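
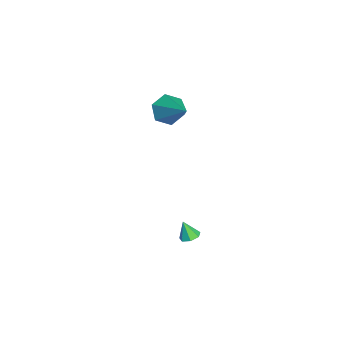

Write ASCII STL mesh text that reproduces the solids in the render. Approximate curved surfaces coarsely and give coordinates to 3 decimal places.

solid 
facet normal -0.746 -0.417 -0.519
outer loop
vertex -1.258 -0.08 2.34
vertex -1.845 0.563 2.668
vertex -1.381 0.717 1.877
endloop
endfacet
facet normal 0.880 -0.130 -0.457
outer loop
vertex -1.258 -0.08 2.34
vertex -1.381 0.717 1.877
vertex -0.315 1.417 3.732
endloop
endfacet
facet normal -0.746 -0.417 -0.519
outer loop
vertex -1.381 0.717 1.877
vertex -1.845 0.563 2.668
vertex -1.968 1.36 2.205
endloop
endfacet
facet normal 0.470 0.702 -0.535
outer loop
vertex -1.381 0.717 1.877
vertex -1.968 1.36 2.205
vertex -0.315 1.417 3.732
endloop
endfacet
facet normal -0.746 -0.417 -0.519
outer loop
vertex -1.968 1.36 2.205
vertex -1.845 0.563 2.668
vertex -2.432 1.206 2.996
endloop
endfacet
facet normal -0.137 0.984 0.111
outer loop
vertex -1.968 1.36 2.205
vertex -2.432 1.206 2.996
vertex -0.315 1.417 3.732
endloop
endfacet
facet normal -0.746 -0.417 -0.519
outer loop
vertex -2.432 1.206 2.996
vertex -1.845 0.563 2.668
vertex -2.309 0.409 3.459
endloop
endfacet
facet normal -0.334 0.434 0.836
outer loop
vertex -2.432 1.206 2.996
vertex -2.309 0.409 3.459
vertex -0.315 1.417 3.732
endloop
endfacet
facet normal -0.746 -0.417 -0.519
outer loop
vertex -2.309 0.409 3.459
vertex -1.845 0.563 2.668
vertex -1.722 -0.234 3.132
endloop
endfacet
facet normal 0.075 -0.397 0.915
outer loop
vertex -2.309 0.409 3.459
vertex -1.722 -0.234 3.132
vertex -0.315 1.417 3.732
endloop
endfacet
facet normal -0.747 -0.417 -0.518
outer loop
vertex -1.722 -0.234 3.132
vertex -1.845 0.563 2.668
vertex -1.258 -0.08 2.34
endloop
endfacet
facet normal 0.683 -0.679 0.268
outer loop
vertex -1.722 -0.234 3.132
vertex -1.258 -0.08 2.34
vertex -0.315 1.417 3.732
endloop
endfacet
facet normal 0.191 0.330 -0.924
outer loop
vertex 2.056 1.579 -4.078
vertex 1.519 1.56 -4.196
vertex 1.809 1.977 -3.987
endloop
endfacet
facet normal 0.668 0.255 0.699
outer loop
vertex 2.056 1.579 -4.078
vertex 1.809 1.977 -3.987
vertex 1.321 1.22 -3.244
endloop
endfacet
facet normal 0.193 0.329 -0.924
outer loop
vertex 1.809 1.977 -3.987
vertex 1.519 1.56 -4.196
vertex 1.344 2.061 -4.054
endloop
endfacet
facet normal 0.021 0.693 0.720
outer loop
vertex 1.809 1.977 -3.987
vertex 1.344 2.061 -4.054
vertex 1.321 1.22 -3.244
endloop
endfacet
facet normal 0.192 0.329 -0.924
outer loop
vertex 1.344 2.061 -4.054
vertex 1.519 1.56 -4.196
vertex 1.011 1.767 -4.228
endloop
endfacet
facet normal -0.705 0.502 0.501
outer loop
vertex 1.344 2.061 -4.054
vertex 1.011 1.767 -4.228
vertex 1.321 1.22 -3.244
endloop
endfacet
facet normal 0.192 0.329 -0.924
outer loop
vertex 1.011 1.767 -4.228
vertex 1.519 1.56 -4.196
vertex 1.06 1.317 -4.378
endloop
endfacet
facet normal -0.963 -0.174 0.207
outer loop
vertex 1.011 1.767 -4.228
vertex 1.06 1.317 -4.378
vertex 1.321 1.22 -3.244
endloop
endfacet
facet normal 0.193 0.329 -0.925
outer loop
vertex 1.06 1.317 -4.378
vertex 1.519 1.56 -4.196
vertex 1.455 1.049 -4.391
endloop
endfacet
facet normal -0.559 -0.827 0.058
outer loop
vertex 1.06 1.317 -4.378
vertex 1.455 1.049 -4.391
vertex 1.321 1.22 -3.244
endloop
endfacet
facet normal 0.191 0.329 -0.925
outer loop
vertex 1.455 1.049 -4.391
vertex 1.519 1.56 -4.196
vertex 1.898 1.166 -4.258
endloop
endfacet
facet normal 0.204 -0.964 0.168
outer loop
vertex 1.455 1.049 -4.391
vertex 1.898 1.166 -4.258
vertex 1.321 1.22 -3.244
endloop
endfacet
facet normal 0.191 0.330 -0.924
outer loop
vertex 1.898 1.166 -4.258
vertex 1.519 1.56 -4.196
vertex 2.056 1.579 -4.078
endloop
endfacet
facet normal 0.749 -0.484 0.452
outer loop
vertex 1.898 1.166 -4.258
vertex 2.056 1.579 -4.078
vertex 1.321 1.22 -3.244
endloop
endfacet

endsolid


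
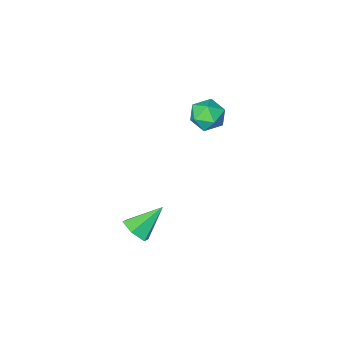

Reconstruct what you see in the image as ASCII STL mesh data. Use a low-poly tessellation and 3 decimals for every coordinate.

solid 
facet normal -0.472 0.064 0.879
outer loop
vertex -3.244 -3.09 3.371
vertex -3.033 -4.124 3.56
vertex -2.34 -3.369 3.877
endloop
endfacet
facet normal -0.179 0.690 0.701
outer loop
vertex -3.244 -3.09 3.371
vertex -2.34 -3.369 3.877
vertex -2.321 -2.602 3.127
endloop
endfacet
facet normal -0.451 0.889 0.072
outer loop
vertex -3.244 -3.09 3.371
vertex -2.321 -2.602 3.127
vertex -3.001 -2.884 2.347
endloop
endfacet
facet normal -0.912 0.387 -0.139
outer loop
vertex -3.244 -3.09 3.371
vertex -3.001 -2.884 2.347
vertex -3.441 -3.825 2.615
endloop
endfacet
facet normal -0.925 -0.123 0.360
outer loop
vertex -3.244 -3.09 3.371
vertex -3.441 -3.825 2.615
vertex -3.033 -4.124 3.56
endloop
endfacet
facet normal 0.523 0.589 0.616
outer loop
vertex -2.321 -2.602 3.127
vertex -2.34 -3.369 3.877
vertex -1.539 -3.335 3.165
endloop
endfacet
facet normal 0.048 -0.424 0.905
outer loop
vertex -2.34 -3.369 3.877
vertex -3.033 -4.124 3.56
vertex -1.979 -4.276 3.433
endloop
endfacet
facet normal -0.684 -0.726 0.066
outer loop
vertex -3.033 -4.124 3.56
vertex -3.441 -3.825 2.615
vertex -2.659 -4.558 2.653
endloop
endfacet
facet normal -0.663 0.099 -0.742
outer loop
vertex -3.441 -3.825 2.615
vertex -3.001 -2.884 2.347
vertex -2.64 -3.791 1.903
endloop
endfacet
facet normal 0.083 0.912 -0.402
outer loop
vertex -3.001 -2.884 2.347
vertex -2.321 -2.602 3.127
vertex -1.947 -3.036 2.22
endloop
endfacet
facet normal 0.912 -0.387 0.139
outer loop
vertex -1.736 -4.07 2.409
vertex -1.539 -3.335 3.165
vertex -1.979 -4.276 3.433
endloop
endfacet
facet normal 0.451 -0.889 -0.072
outer loop
vertex -1.736 -4.07 2.409
vertex -1.979 -4.276 3.433
vertex -2.659 -4.558 2.653
endloop
endfacet
facet normal 0.179 -0.690 -0.701
outer loop
vertex -1.736 -4.07 2.409
vertex -2.659 -4.558 2.653
vertex -2.64 -3.791 1.903
endloop
endfacet
facet normal 0.472 -0.064 -0.879
outer loop
vertex -1.736 -4.07 2.409
vertex -2.64 -3.791 1.903
vertex -1.947 -3.036 2.22
endloop
endfacet
facet normal 0.925 0.123 -0.360
outer loop
vertex -1.736 -4.07 2.409
vertex -1.947 -3.036 2.22
vertex -1.539 -3.335 3.165
endloop
endfacet
facet normal 0.663 -0.099 0.742
outer loop
vertex -1.979 -4.276 3.433
vertex -1.539 -3.335 3.165
vertex -2.34 -3.369 3.877
endloop
endfacet
facet normal -0.083 -0.912 0.402
outer loop
vertex -2.659 -4.558 2.653
vertex -1.979 -4.276 3.433
vertex -3.033 -4.124 3.56
endloop
endfacet
facet normal -0.523 -0.589 -0.616
outer loop
vertex -2.64 -3.791 1.903
vertex -2.659 -4.558 2.653
vertex -3.441 -3.825 2.615
endloop
endfacet
facet normal -0.048 0.424 -0.905
outer loop
vertex -1.947 -3.036 2.22
vertex -2.64 -3.791 1.903
vertex -3.001 -2.884 2.347
endloop
endfacet
facet normal 0.684 0.726 -0.066
outer loop
vertex -1.539 -3.335 3.165
vertex -1.947 -3.036 2.22
vertex -2.321 -2.602 3.127
endloop
endfacet
facet normal 0.770 -0.048 -0.636
outer loop
vertex 5.04 0.948 1.63
vertex 4.547 1.344 1.003
vertex 5.037 1.836 1.56
endloop
endfacet
facet normal 0.308 0.076 0.948
outer loop
vertex 5.04 0.948 1.63
vertex 5.037 1.836 1.56
vertex 3.053 1.436 2.237
endloop
endfacet
facet normal 0.770 -0.048 -0.636
outer loop
vertex 5.037 1.836 1.56
vertex 4.547 1.344 1.003
vertex 4.544 2.231 0.933
endloop
endfacet
facet normal 0.009 0.849 0.528
outer loop
vertex 5.037 1.836 1.56
vertex 4.544 2.231 0.933
vertex 3.053 1.436 2.237
endloop
endfacet
facet normal 0.770 -0.048 -0.636
outer loop
vertex 4.544 2.231 0.933
vertex 4.547 1.344 1.003
vertex 4.054 1.739 0.376
endloop
endfacet
facet normal -0.584 0.791 -0.185
outer loop
vertex 4.544 2.231 0.933
vertex 4.054 1.739 0.376
vertex 3.053 1.436 2.237
endloop
endfacet
facet normal 0.770 -0.048 -0.636
outer loop
vertex 4.054 1.739 0.376
vertex 4.547 1.344 1.003
vertex 4.057 0.852 0.446
endloop
endfacet
facet normal -0.877 -0.041 -0.478
outer loop
vertex 4.054 1.739 0.376
vertex 4.057 0.852 0.446
vertex 3.053 1.436 2.237
endloop
endfacet
facet normal 0.770 -0.048 -0.636
outer loop
vertex 4.057 0.852 0.446
vertex 4.547 1.344 1.003
vertex 4.55 0.457 1.073
endloop
endfacet
facet normal -0.578 -0.814 -0.058
outer loop
vertex 4.057 0.852 0.446
vertex 4.55 0.457 1.073
vertex 3.053 1.436 2.237
endloop
endfacet
facet normal 0.770 -0.048 -0.636
outer loop
vertex 4.55 0.457 1.073
vertex 4.547 1.344 1.003
vertex 5.04 0.948 1.63
endloop
endfacet
facet normal 0.014 -0.756 0.654
outer loop
vertex 4.55 0.457 1.073
vertex 5.04 0.948 1.63
vertex 3.053 1.436 2.237
endloop
endfacet

endsolid


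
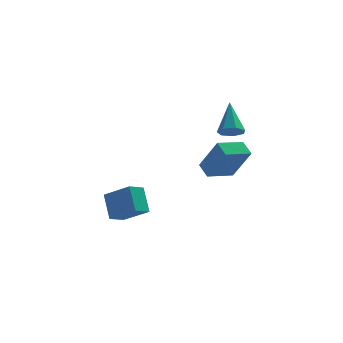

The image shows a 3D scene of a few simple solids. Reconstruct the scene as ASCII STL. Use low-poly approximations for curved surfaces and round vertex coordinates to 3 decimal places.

solid 
facet normal -0.600 -0.726 0.335
outer loop
vertex -2.473 -3.155 -3.086
vertex -2.857 -2.215 -1.736
vertex -3.877 -2.417 -3.999
endloop
endfacet
facet normal 0.227 -0.556 -0.799
outer loop
vertex -3.223 -1.625 -4.364
vertex -2.473 -3.155 -3.086
vertex -3.877 -2.417 -3.999
endloop
endfacet
facet normal -0.600 -0.727 0.335
outer loop
vertex -3.877 -2.417 -3.999
vertex -2.857 -2.215 -1.736
vertex -4.261 -1.477 -2.648
endloop
endfacet
facet normal -0.767 0.404 -0.499
outer loop
vertex -4.261 -1.477 -2.648
vertex -3.223 -1.625 -4.364
vertex -3.877 -2.417 -3.999
endloop
endfacet
facet normal 0.767 -0.403 0.499
outer loop
vertex -2.473 -3.155 -3.086
vertex -2.203 -1.423 -2.101
vertex -2.857 -2.215 -1.736
endloop
endfacet
facet normal 0.227 -0.557 -0.799
outer loop
vertex -1.819 -2.363 -3.452
vertex -2.473 -3.155 -3.086
vertex -3.223 -1.625 -4.364
endloop
endfacet
facet normal 0.767 -0.403 0.499
outer loop
vertex -1.819 -2.363 -3.452
vertex -2.203 -1.423 -2.101
vertex -2.473 -3.155 -3.086
endloop
endfacet
facet normal -0.227 0.556 0.800
outer loop
vertex -2.857 -2.215 -1.736
vertex -2.203 -1.423 -2.101
vertex -4.261 -1.477 -2.648
endloop
endfacet
facet normal -0.767 0.403 -0.499
outer loop
vertex -3.607 -0.685 -3.014
vertex -3.223 -1.625 -4.364
vertex -4.261 -1.477 -2.648
endloop
endfacet
facet normal -0.227 0.557 0.799
outer loop
vertex -4.261 -1.477 -2.648
vertex -2.203 -1.423 -2.101
vertex -3.607 -0.685 -3.014
endloop
endfacet
facet normal 0.600 0.727 -0.335
outer loop
vertex -3.607 -0.685 -3.014
vertex -1.819 -2.363 -3.452
vertex -3.223 -1.625 -4.364
endloop
endfacet
facet normal 0.600 0.727 -0.335
outer loop
vertex -2.203 -1.423 -2.101
vertex -1.819 -2.363 -3.452
vertex -3.607 -0.685 -3.014
endloop
endfacet
facet normal 0.073 -0.638 -0.767
outer loop
vertex 3.012 -2.864 2.326
vertex 2.396 -3.193 2.541
vertex 2.476 -2.631 2.081
endloop
endfacet
facet normal 0.483 0.836 -0.261
outer loop
vertex 3.012 -2.864 2.326
vertex 2.476 -2.631 2.081
vertex 2.244 -1.847 4.159
endloop
endfacet
facet normal 0.071 -0.638 -0.767
outer loop
vertex 2.476 -2.631 2.081
vertex 2.396 -3.193 2.541
vertex 1.88 -2.82 2.183
endloop
endfacet
facet normal -0.338 0.868 -0.365
outer loop
vertex 2.476 -2.631 2.081
vertex 1.88 -2.82 2.183
vertex 2.244 -1.847 4.159
endloop
endfacet
facet normal 0.072 -0.637 -0.767
outer loop
vertex 1.88 -2.82 2.183
vertex 2.396 -3.193 2.541
vertex 1.673 -3.29 2.554
endloop
endfacet
facet normal -0.921 0.389 -0.022
outer loop
vertex 1.88 -2.82 2.183
vertex 1.673 -3.29 2.554
vertex 2.244 -1.847 4.159
endloop
endfacet
facet normal 0.072 -0.638 -0.767
outer loop
vertex 1.673 -3.29 2.554
vertex 2.396 -3.193 2.541
vertex 2.01 -3.686 2.915
endloop
endfacet
facet normal -0.827 -0.239 0.509
outer loop
vertex 1.673 -3.29 2.554
vertex 2.01 -3.686 2.915
vertex 2.244 -1.847 4.159
endloop
endfacet
facet normal 0.071 -0.638 -0.767
outer loop
vertex 2.01 -3.686 2.915
vertex 2.396 -3.193 2.541
vertex 2.638 -3.711 2.994
endloop
endfacet
facet normal -0.126 -0.545 0.829
outer loop
vertex 2.01 -3.686 2.915
vertex 2.638 -3.711 2.994
vertex 2.244 -1.847 4.159
endloop
endfacet
facet normal 0.072 -0.637 -0.767
outer loop
vertex 2.638 -3.711 2.994
vertex 2.396 -3.193 2.541
vertex 3.084 -3.345 2.732
endloop
endfacet
facet normal 0.653 -0.297 0.696
outer loop
vertex 2.638 -3.711 2.994
vertex 3.084 -3.345 2.732
vertex 2.244 -1.847 4.159
endloop
endfacet
facet normal 0.072 -0.637 -0.767
outer loop
vertex 3.084 -3.345 2.732
vertex 2.396 -3.193 2.541
vertex 3.012 -2.864 2.326
endloop
endfacet
facet normal 0.925 0.317 0.212
outer loop
vertex 3.084 -3.345 2.732
vertex 3.012 -2.864 2.326
vertex 2.244 -1.847 4.159
endloop
endfacet
facet normal -0.434 0.350 -0.830
outer loop
vertex 0.792 -3.343 0.276
vertex 2.04 -2.371 0.034
vertex 1.238 -4.049 -0.255
endloop
endfacet
facet normal -0.780 -0.607 0.152
outer loop
vertex 2.18 -4.809 1.546
vertex 0.792 -3.343 0.276
vertex 1.238 -4.049 -0.255
endloop
endfacet
facet normal -0.434 0.350 -0.830
outer loop
vertex 1.238 -4.049 -0.255
vertex 2.04 -2.371 0.034
vertex 2.486 -3.077 -0.497
endloop
endfacet
facet normal 0.451 -0.713 -0.537
outer loop
vertex 2.486 -3.077 -0.497
vertex 2.18 -4.809 1.546
vertex 1.238 -4.049 -0.255
endloop
endfacet
facet normal -0.451 0.713 0.537
outer loop
vertex 0.792 -3.343 0.276
vertex 2.982 -3.131 1.835
vertex 2.04 -2.371 0.034
endloop
endfacet
facet normal -0.780 -0.607 0.152
outer loop
vertex 1.734 -4.103 2.077
vertex 0.792 -3.343 0.276
vertex 2.18 -4.809 1.546
endloop
endfacet
facet normal -0.451 0.713 0.537
outer loop
vertex 1.734 -4.103 2.077
vertex 2.982 -3.131 1.835
vertex 0.792 -3.343 0.276
endloop
endfacet
facet normal 0.780 0.607 -0.152
outer loop
vertex 2.04 -2.371 0.034
vertex 2.982 -3.131 1.835
vertex 2.486 -3.077 -0.497
endloop
endfacet
facet normal 0.451 -0.713 -0.537
outer loop
vertex 3.428 -3.837 1.304
vertex 2.18 -4.809 1.546
vertex 2.486 -3.077 -0.497
endloop
endfacet
facet normal 0.780 0.607 -0.152
outer loop
vertex 2.486 -3.077 -0.497
vertex 2.982 -3.131 1.835
vertex 3.428 -3.837 1.304
endloop
endfacet
facet normal 0.434 -0.350 0.830
outer loop
vertex 3.428 -3.837 1.304
vertex 1.734 -4.103 2.077
vertex 2.18 -4.809 1.546
endloop
endfacet
facet normal 0.434 -0.350 0.830
outer loop
vertex 2.982 -3.131 1.835
vertex 1.734 -4.103 2.077
vertex 3.428 -3.837 1.304
endloop
endfacet

endsolid


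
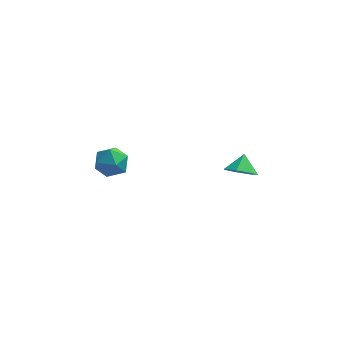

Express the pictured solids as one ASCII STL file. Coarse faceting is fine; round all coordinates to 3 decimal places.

solid 
facet normal -0.331 0.561 0.759
outer loop
vertex -3.789 2.318 0.998
vertex -4.634 1.87 0.961
vertex -3.935 1.528 1.518
endloop
endfacet
facet normal 0.373 0.461 0.805
outer loop
vertex -3.789 2.318 0.998
vertex -3.935 1.528 1.518
vertex -3.104 1.653 1.061
endloop
endfacet
facet normal 0.672 0.711 0.207
outer loop
vertex -3.789 2.318 0.998
vertex -3.104 1.653 1.061
vertex -3.289 2.072 0.221
endloop
endfacet
facet normal 0.151 0.966 -0.209
outer loop
vertex -3.789 2.318 0.998
vertex -3.289 2.072 0.221
vertex -4.234 2.206 0.159
endloop
endfacet
facet normal -0.469 0.873 0.132
outer loop
vertex -3.789 2.318 0.998
vertex -4.234 2.206 0.159
vertex -4.634 1.87 0.961
endloop
endfacet
facet normal 0.495 -0.243 0.834
outer loop
vertex -3.104 1.653 1.061
vertex -3.935 1.528 1.518
vertex -3.526 0.794 1.061
endloop
endfacet
facet normal -0.645 -0.081 0.760
outer loop
vertex -3.935 1.528 1.518
vertex -4.634 1.87 0.961
vertex -4.471 0.928 0.999
endloop
endfacet
facet normal -0.868 0.426 -0.254
outer loop
vertex -4.634 1.87 0.961
vertex -4.234 2.206 0.159
vertex -4.656 1.347 0.159
endloop
endfacet
facet normal 0.135 0.577 -0.806
outer loop
vertex -4.234 2.206 0.159
vertex -3.289 2.072 0.221
vertex -3.825 1.472 -0.298
endloop
endfacet
facet normal 0.977 0.164 -0.134
outer loop
vertex -3.289 2.072 0.221
vertex -3.104 1.653 1.061
vertex -3.126 1.13 0.259
endloop
endfacet
facet normal -0.151 -0.966 0.209
outer loop
vertex -3.971 0.682 0.222
vertex -3.526 0.794 1.061
vertex -4.471 0.928 0.999
endloop
endfacet
facet normal -0.672 -0.711 -0.207
outer loop
vertex -3.971 0.682 0.222
vertex -4.471 0.928 0.999
vertex -4.656 1.347 0.159
endloop
endfacet
facet normal -0.373 -0.461 -0.805
outer loop
vertex -3.971 0.682 0.222
vertex -4.656 1.347 0.159
vertex -3.825 1.472 -0.298
endloop
endfacet
facet normal 0.331 -0.561 -0.759
outer loop
vertex -3.971 0.682 0.222
vertex -3.825 1.472 -0.298
vertex -3.126 1.13 0.259
endloop
endfacet
facet normal 0.469 -0.873 -0.132
outer loop
vertex -3.971 0.682 0.222
vertex -3.126 1.13 0.259
vertex -3.526 0.794 1.061
endloop
endfacet
facet normal -0.135 -0.577 0.806
outer loop
vertex -4.471 0.928 0.999
vertex -3.526 0.794 1.061
vertex -3.935 1.528 1.518
endloop
endfacet
facet normal -0.977 -0.164 0.134
outer loop
vertex -4.656 1.347 0.159
vertex -4.471 0.928 0.999
vertex -4.634 1.87 0.961
endloop
endfacet
facet normal -0.495 0.243 -0.834
outer loop
vertex -3.825 1.472 -0.298
vertex -4.656 1.347 0.159
vertex -4.234 2.206 0.159
endloop
endfacet
facet normal 0.645 0.081 -0.760
outer loop
vertex -3.126 1.13 0.259
vertex -3.825 1.472 -0.298
vertex -3.289 2.072 0.221
endloop
endfacet
facet normal 0.868 -0.426 0.254
outer loop
vertex -3.526 0.794 1.061
vertex -3.126 1.13 0.259
vertex -3.104 1.653 1.061
endloop
endfacet
facet normal -0.097 -0.726 -0.681
outer loop
vertex 3.019 -0.201 2.234
vertex 2.45 0.27 1.813
vertex 3.295 0.247 1.717
endloop
endfacet
facet normal 0.796 0.178 0.579
outer loop
vertex 3.019 -0.201 2.234
vertex 3.295 0.247 1.717
vertex 2.55 1.01 2.507
endloop
endfacet
facet normal -0.097 -0.726 -0.680
outer loop
vertex 3.295 0.247 1.717
vertex 2.45 0.27 1.813
vertex 2.934 0.712 1.272
endloop
endfacet
facet normal 0.751 0.656 0.075
outer loop
vertex 3.295 0.247 1.717
vertex 2.934 0.712 1.272
vertex 2.55 1.01 2.507
endloop
endfacet
facet normal -0.099 -0.726 -0.681
outer loop
vertex 2.934 0.712 1.272
vertex 2.45 0.27 1.813
vertex 2.21 0.845 1.235
endloop
endfacet
facet normal 0.187 0.967 -0.175
outer loop
vertex 2.934 0.712 1.272
vertex 2.21 0.845 1.235
vertex 2.55 1.01 2.507
endloop
endfacet
facet normal -0.096 -0.725 -0.682
outer loop
vertex 2.21 0.845 1.235
vertex 2.45 0.27 1.813
vertex 1.666 0.544 1.632
endloop
endfacet
facet normal -0.477 0.879 0.013
outer loop
vertex 2.21 0.845 1.235
vertex 1.666 0.544 1.632
vertex 2.55 1.01 2.507
endloop
endfacet
facet normal -0.097 -0.726 -0.681
outer loop
vertex 1.666 0.544 1.632
vertex 2.45 0.27 1.813
vertex 1.713 0.037 2.166
endloop
endfacet
facet normal -0.736 0.458 0.499
outer loop
vertex 1.666 0.544 1.632
vertex 1.713 0.037 2.166
vertex 2.55 1.01 2.507
endloop
endfacet
facet normal -0.097 -0.726 -0.681
outer loop
vertex 1.713 0.037 2.166
vertex 2.45 0.27 1.813
vertex 2.315 -0.295 2.434
endloop
endfacet
facet normal -0.397 0.020 0.917
outer loop
vertex 1.713 0.037 2.166
vertex 2.315 -0.295 2.434
vertex 2.55 1.01 2.507
endloop
endfacet
facet normal -0.097 -0.726 -0.681
outer loop
vertex 2.315 -0.295 2.434
vertex 2.45 0.27 1.813
vertex 3.019 -0.201 2.234
endloop
endfacet
facet normal 0.285 -0.105 0.953
outer loop
vertex 2.315 -0.295 2.434
vertex 3.019 -0.201 2.234
vertex 2.55 1.01 2.507
endloop
endfacet

endsolid


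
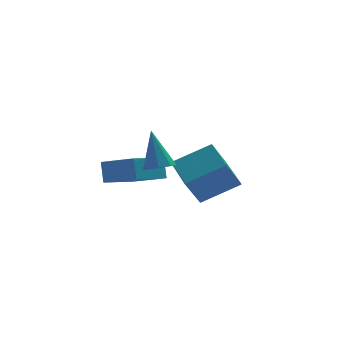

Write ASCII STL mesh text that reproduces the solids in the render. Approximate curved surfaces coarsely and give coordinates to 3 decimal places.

solid 
facet normal 0.078 -0.445 -0.892
outer loop
vertex -2.017 -4.496 2.725
vertex -2.656 -4.343 2.593
vertex -2.066 -4.041 2.494
endloop
endfacet
facet normal 0.919 0.252 0.302
outer loop
vertex -2.017 -4.496 2.725
vertex -2.066 -4.041 2.494
vertex -2.804 -3.497 4.287
endloop
endfacet
facet normal 0.079 -0.446 -0.891
outer loop
vertex -2.066 -4.041 2.494
vertex -2.656 -4.343 2.593
vertex -2.46 -3.763 2.32
endloop
endfacet
facet normal 0.579 0.815 -0.009
outer loop
vertex -2.066 -4.041 2.494
vertex -2.46 -3.763 2.32
vertex -2.804 -3.497 4.287
endloop
endfacet
facet normal 0.079 -0.446 -0.891
outer loop
vertex -2.46 -3.763 2.32
vertex -2.656 -4.343 2.593
vertex -2.969 -3.825 2.306
endloop
endfacet
facet normal -0.115 0.981 -0.153
outer loop
vertex -2.46 -3.763 2.32
vertex -2.969 -3.825 2.306
vertex -2.804 -3.497 4.287
endloop
endfacet
facet normal 0.079 -0.446 -0.891
outer loop
vertex -2.969 -3.825 2.306
vertex -2.656 -4.343 2.593
vertex -3.294 -4.19 2.46
endloop
endfacet
facet normal -0.755 0.654 -0.045
outer loop
vertex -2.969 -3.825 2.306
vertex -3.294 -4.19 2.46
vertex -2.804 -3.497 4.287
endloop
endfacet
facet normal 0.079 -0.446 -0.892
outer loop
vertex -3.294 -4.19 2.46
vertex -2.656 -4.343 2.593
vertex -3.245 -4.645 2.692
endloop
endfacet
facet normal -0.968 0.024 0.251
outer loop
vertex -3.294 -4.19 2.46
vertex -3.245 -4.645 2.692
vertex -2.804 -3.497 4.287
endloop
endfacet
facet normal 0.078 -0.445 -0.892
outer loop
vertex -3.245 -4.645 2.692
vertex -2.656 -4.343 2.593
vertex -2.851 -4.923 2.865
endloop
endfacet
facet normal -0.627 -0.539 0.562
outer loop
vertex -3.245 -4.645 2.692
vertex -2.851 -4.923 2.865
vertex -2.804 -3.497 4.287
endloop
endfacet
facet normal 0.078 -0.445 -0.892
outer loop
vertex -2.851 -4.923 2.865
vertex -2.656 -4.343 2.593
vertex -2.342 -4.862 2.879
endloop
endfacet
facet normal 0.065 -0.706 0.706
outer loop
vertex -2.851 -4.923 2.865
vertex -2.342 -4.862 2.879
vertex -2.804 -3.497 4.287
endloop
endfacet
facet normal 0.078 -0.445 -0.892
outer loop
vertex -2.342 -4.862 2.879
vertex -2.656 -4.343 2.593
vertex -2.017 -4.496 2.725
endloop
endfacet
facet normal 0.708 -0.377 0.598
outer loop
vertex -2.342 -4.862 2.879
vertex -2.017 -4.496 2.725
vertex -2.804 -3.497 4.287
endloop
endfacet
facet normal -0.721 -0.617 0.315
outer loop
vertex -3.438 -3.121 2.661
vertex -4.561 -2.076 2.139
vertex -3.443 -3.603 1.705
endloop
endfacet
facet normal 0.693 -0.645 0.322
outer loop
vertex -1.879 -2.264 1.021
vertex -3.438 -3.121 2.661
vertex -3.443 -3.603 1.705
endloop
endfacet
facet normal -0.721 -0.617 0.315
outer loop
vertex -3.443 -3.603 1.705
vertex -4.561 -2.076 2.139
vertex -4.566 -2.558 1.184
endloop
endfacet
facet normal -0.005 -0.450 -0.893
outer loop
vertex -4.566 -2.558 1.184
vertex -1.879 -2.264 1.021
vertex -3.443 -3.603 1.705
endloop
endfacet
facet normal 0.005 0.451 0.893
outer loop
vertex -3.438 -3.121 2.661
vertex -2.997 -0.737 1.455
vertex -4.561 -2.076 2.139
endloop
endfacet
facet normal 0.693 -0.645 0.322
outer loop
vertex -1.874 -1.782 1.976
vertex -3.438 -3.121 2.661
vertex -1.879 -2.264 1.021
endloop
endfacet
facet normal 0.005 0.451 0.893
outer loop
vertex -1.874 -1.782 1.976
vertex -2.997 -0.737 1.455
vertex -3.438 -3.121 2.661
endloop
endfacet
facet normal -0.693 0.645 -0.322
outer loop
vertex -4.561 -2.076 2.139
vertex -2.997 -0.737 1.455
vertex -4.566 -2.558 1.184
endloop
endfacet
facet normal -0.005 -0.451 -0.893
outer loop
vertex -3.002 -1.219 0.499
vertex -1.879 -2.264 1.021
vertex -4.566 -2.558 1.184
endloop
endfacet
facet normal -0.693 0.645 -0.322
outer loop
vertex -4.566 -2.558 1.184
vertex -2.997 -0.737 1.455
vertex -3.002 -1.219 0.499
endloop
endfacet
facet normal 0.721 0.617 -0.315
outer loop
vertex -3.002 -1.219 0.499
vertex -1.874 -1.782 1.976
vertex -1.879 -2.264 1.021
endloop
endfacet
facet normal 0.721 0.617 -0.315
outer loop
vertex -2.997 -0.737 1.455
vertex -1.874 -1.782 1.976
vertex -3.002 -1.219 0.499
endloop
endfacet
facet normal -0.469 -0.317 0.824
outer loop
vertex 1.181 -0.426 0.66
vertex 1.0 1.315 1.227
vertex -0.61 -0.296 -0.308
endloop
endfacet
facet normal 0.098 -0.946 -0.308
outer loop
vertex 0.22 0.265 -1.767
vertex 1.181 -0.426 0.66
vertex -0.61 -0.296 -0.308
endloop
endfacet
facet normal -0.469 -0.317 0.824
outer loop
vertex -0.61 -0.296 -0.308
vertex 1.0 1.315 1.227
vertex -0.791 1.445 0.259
endloop
endfacet
facet normal -0.878 0.063 -0.475
outer loop
vertex -0.791 1.445 0.259
vertex 0.22 0.265 -1.767
vertex -0.61 -0.296 -0.308
endloop
endfacet
facet normal 0.878 -0.063 0.475
outer loop
vertex 1.181 -0.426 0.66
vertex 1.83 1.876 -0.232
vertex 1.0 1.315 1.227
endloop
endfacet
facet normal 0.098 -0.946 -0.308
outer loop
vertex 2.011 0.135 -0.799
vertex 1.181 -0.426 0.66
vertex 0.22 0.265 -1.767
endloop
endfacet
facet normal 0.878 -0.063 0.475
outer loop
vertex 2.011 0.135 -0.799
vertex 1.83 1.876 -0.232
vertex 1.181 -0.426 0.66
endloop
endfacet
facet normal -0.098 0.946 0.308
outer loop
vertex 1.0 1.315 1.227
vertex 1.83 1.876 -0.232
vertex -0.791 1.445 0.259
endloop
endfacet
facet normal -0.878 0.063 -0.475
outer loop
vertex 0.039 2.006 -1.2
vertex 0.22 0.265 -1.767
vertex -0.791 1.445 0.259
endloop
endfacet
facet normal -0.098 0.946 0.308
outer loop
vertex -0.791 1.445 0.259
vertex 1.83 1.876 -0.232
vertex 0.039 2.006 -1.2
endloop
endfacet
facet normal 0.469 0.317 -0.824
outer loop
vertex 0.039 2.006 -1.2
vertex 2.011 0.135 -0.799
vertex 0.22 0.265 -1.767
endloop
endfacet
facet normal 0.469 0.317 -0.824
outer loop
vertex 1.83 1.876 -0.232
vertex 2.011 0.135 -0.799
vertex 0.039 2.006 -1.2
endloop
endfacet

endsolid


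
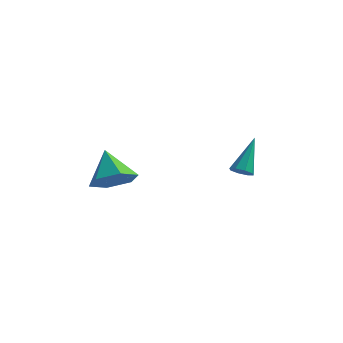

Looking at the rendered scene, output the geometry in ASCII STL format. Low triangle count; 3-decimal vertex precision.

solid 
facet normal -0.096 -0.676 -0.730
outer loop
vertex 3.812 0.242 -2.281
vertex 3.572 0.596 -2.577
vertex 4.066 0.45 -2.507
endloop
endfacet
facet normal 0.764 -0.334 0.552
outer loop
vertex 3.812 0.242 -2.281
vertex 4.066 0.45 -2.507
vertex 3.748 1.844 -1.223
endloop
endfacet
facet normal -0.096 -0.676 -0.731
outer loop
vertex 4.066 0.45 -2.507
vertex 3.572 0.596 -2.577
vertex 4.03 0.743 -2.773
endloop
endfacet
facet normal 0.983 0.172 0.057
outer loop
vertex 4.066 0.45 -2.507
vertex 4.03 0.743 -2.773
vertex 3.748 1.844 -1.223
endloop
endfacet
facet normal -0.096 -0.675 -0.731
outer loop
vertex 4.03 0.743 -2.773
vertex 3.572 0.596 -2.577
vertex 3.726 0.95 -2.924
endloop
endfacet
facet normal 0.641 0.676 -0.364
outer loop
vertex 4.03 0.743 -2.773
vertex 3.726 0.95 -2.924
vertex 3.748 1.844 -1.223
endloop
endfacet
facet normal -0.096 -0.675 -0.731
outer loop
vertex 3.726 0.95 -2.924
vertex 3.572 0.596 -2.577
vertex 3.331 0.95 -2.872
endloop
endfacet
facet normal -0.061 0.884 -0.464
outer loop
vertex 3.726 0.95 -2.924
vertex 3.331 0.95 -2.872
vertex 3.748 1.844 -1.223
endloop
endfacet
facet normal -0.094 -0.674 -0.732
outer loop
vertex 3.331 0.95 -2.872
vertex 3.572 0.596 -2.577
vertex 3.078 0.741 -2.647
endloop
endfacet
facet normal -0.718 0.672 -0.183
outer loop
vertex 3.331 0.95 -2.872
vertex 3.078 0.741 -2.647
vertex 3.748 1.844 -1.223
endloop
endfacet
facet normal -0.095 -0.675 -0.731
outer loop
vertex 3.078 0.741 -2.647
vertex 3.572 0.596 -2.577
vertex 3.113 0.448 -2.381
endloop
endfacet
facet normal -0.936 0.169 0.309
outer loop
vertex 3.078 0.741 -2.647
vertex 3.113 0.448 -2.381
vertex 3.748 1.844 -1.223
endloop
endfacet
facet normal -0.094 -0.676 -0.731
outer loop
vertex 3.113 0.448 -2.381
vertex 3.572 0.596 -2.577
vertex 3.418 0.241 -2.229
endloop
endfacet
facet normal -0.593 -0.337 0.731
outer loop
vertex 3.113 0.448 -2.381
vertex 3.418 0.241 -2.229
vertex 3.748 1.844 -1.223
endloop
endfacet
facet normal -0.095 -0.676 -0.731
outer loop
vertex 3.418 0.241 -2.229
vertex 3.572 0.596 -2.577
vertex 3.812 0.242 -2.281
endloop
endfacet
facet normal 0.111 -0.545 0.831
outer loop
vertex 3.418 0.241 -2.229
vertex 3.812 0.242 -2.281
vertex 3.748 1.844 -1.223
endloop
endfacet
facet normal 0.433 -0.590 -0.681
outer loop
vertex 0.28 -4.381 -0.649
vertex -0.185 -3.889 -1.371
vertex 0.706 -3.589 -1.064
endloop
endfacet
facet normal 0.491 0.182 0.852
outer loop
vertex 0.28 -4.381 -0.649
vertex 0.706 -3.589 -1.064
vertex -0.875 -2.951 -0.289
endloop
endfacet
facet normal 0.433 -0.591 -0.681
outer loop
vertex 0.706 -3.589 -1.064
vertex -0.185 -3.889 -1.371
vertex 0.241 -3.098 -1.786
endloop
endfacet
facet normal 0.471 0.840 0.268
outer loop
vertex 0.706 -3.589 -1.064
vertex 0.241 -3.098 -1.786
vertex -0.875 -2.951 -0.289
endloop
endfacet
facet normal 0.434 -0.591 -0.681
outer loop
vertex 0.241 -3.098 -1.786
vertex -0.185 -3.889 -1.371
vertex -0.651 -3.398 -2.094
endloop
endfacet
facet normal -0.226 0.939 -0.260
outer loop
vertex 0.241 -3.098 -1.786
vertex -0.651 -3.398 -2.094
vertex -0.875 -2.951 -0.289
endloop
endfacet
facet normal 0.434 -0.590 -0.681
outer loop
vertex -0.651 -3.398 -2.094
vertex -0.185 -3.889 -1.371
vertex -1.077 -4.19 -1.679
endloop
endfacet
facet normal -0.903 0.378 -0.206
outer loop
vertex -0.651 -3.398 -2.094
vertex -1.077 -4.19 -1.679
vertex -0.875 -2.951 -0.289
endloop
endfacet
facet normal 0.434 -0.591 -0.680
outer loop
vertex -1.077 -4.19 -1.679
vertex -0.185 -3.889 -1.371
vertex -0.612 -4.681 -0.956
endloop
endfacet
facet normal -0.883 -0.280 0.378
outer loop
vertex -1.077 -4.19 -1.679
vertex -0.612 -4.681 -0.956
vertex -0.875 -2.951 -0.289
endloop
endfacet
facet normal 0.433 -0.590 -0.681
outer loop
vertex -0.612 -4.681 -0.956
vertex -0.185 -3.889 -1.371
vertex 0.28 -4.381 -0.649
endloop
endfacet
facet normal -0.185 -0.378 0.907
outer loop
vertex -0.612 -4.681 -0.956
vertex 0.28 -4.381 -0.649
vertex -0.875 -2.951 -0.289
endloop
endfacet

endsolid


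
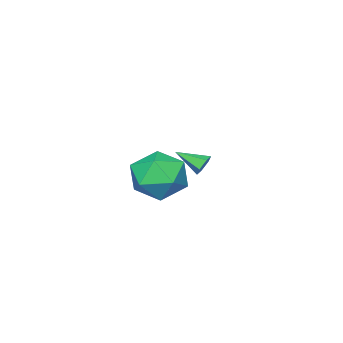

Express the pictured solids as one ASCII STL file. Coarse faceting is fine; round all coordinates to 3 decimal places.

solid 
facet normal -0.186 0.160 0.970
outer loop
vertex 0.586 -0.809 1.062
vertex 0.721 -1.98 1.281
vertex 1.667 -1.245 1.341
endloop
endfacet
facet normal 0.122 0.731 0.671
outer loop
vertex 0.586 -0.809 1.062
vertex 1.667 -1.245 1.341
vertex 1.557 -0.428 0.471
endloop
endfacet
facet normal -0.292 0.947 0.131
outer loop
vertex 0.586 -0.809 1.062
vertex 1.557 -0.428 0.471
vertex 0.544 -0.658 -0.127
endloop
endfacet
facet normal -0.855 0.510 0.095
outer loop
vertex 0.586 -0.809 1.062
vertex 0.544 -0.658 -0.127
vertex 0.027 -1.617 0.374
endloop
endfacet
facet normal -0.789 0.024 0.613
outer loop
vertex 0.586 -0.809 1.062
vertex 0.027 -1.617 0.374
vertex 0.721 -1.98 1.281
endloop
endfacet
facet normal 0.749 0.528 0.401
outer loop
vertex 1.557 -0.428 0.471
vertex 1.667 -1.245 1.341
vertex 2.293 -1.363 0.326
endloop
endfacet
facet normal 0.252 -0.396 0.883
outer loop
vertex 1.667 -1.245 1.341
vertex 0.721 -1.98 1.281
vertex 1.776 -2.322 0.827
endloop
endfacet
facet normal -0.724 -0.618 0.307
outer loop
vertex 0.721 -1.98 1.281
vertex 0.027 -1.617 0.374
vertex 0.763 -2.552 0.229
endloop
endfacet
facet normal -0.830 0.170 -0.532
outer loop
vertex 0.027 -1.617 0.374
vertex 0.544 -0.658 -0.127
vertex 0.653 -1.735 -0.641
endloop
endfacet
facet normal 0.080 0.877 -0.474
outer loop
vertex 0.544 -0.658 -0.127
vertex 1.557 -0.428 0.471
vertex 1.599 -1.0 -0.581
endloop
endfacet
facet normal 0.855 -0.510 -0.095
outer loop
vertex 1.734 -2.171 -0.362
vertex 2.293 -1.363 0.326
vertex 1.776 -2.322 0.827
endloop
endfacet
facet normal 0.292 -0.947 -0.131
outer loop
vertex 1.734 -2.171 -0.362
vertex 1.776 -2.322 0.827
vertex 0.763 -2.552 0.229
endloop
endfacet
facet normal -0.122 -0.731 -0.671
outer loop
vertex 1.734 -2.171 -0.362
vertex 0.763 -2.552 0.229
vertex 0.653 -1.735 -0.641
endloop
endfacet
facet normal 0.186 -0.160 -0.970
outer loop
vertex 1.734 -2.171 -0.362
vertex 0.653 -1.735 -0.641
vertex 1.599 -1.0 -0.581
endloop
endfacet
facet normal 0.789 -0.024 -0.613
outer loop
vertex 1.734 -2.171 -0.362
vertex 1.599 -1.0 -0.581
vertex 2.293 -1.363 0.326
endloop
endfacet
facet normal 0.830 -0.170 0.532
outer loop
vertex 1.776 -2.322 0.827
vertex 2.293 -1.363 0.326
vertex 1.667 -1.245 1.341
endloop
endfacet
facet normal -0.080 -0.877 0.474
outer loop
vertex 0.763 -2.552 0.229
vertex 1.776 -2.322 0.827
vertex 0.721 -1.98 1.281
endloop
endfacet
facet normal -0.749 -0.528 -0.401
outer loop
vertex 0.653 -1.735 -0.641
vertex 0.763 -2.552 0.229
vertex 0.027 -1.617 0.374
endloop
endfacet
facet normal -0.252 0.396 -0.883
outer loop
vertex 1.599 -1.0 -0.581
vertex 0.653 -1.735 -0.641
vertex 0.544 -0.658 -0.127
endloop
endfacet
facet normal 0.724 0.618 -0.307
outer loop
vertex 2.293 -1.363 0.326
vertex 1.599 -1.0 -0.581
vertex 1.557 -0.428 0.471
endloop
endfacet
facet normal -0.350 0.838 -0.419
outer loop
vertex -3.061 -3.505 -1.672
vertex -3.385 -3.44 -1.271
vertex -2.908 -3.233 -1.256
endloop
endfacet
facet normal 0.955 -0.129 -0.267
outer loop
vertex -3.061 -3.505 -1.672
vertex -2.908 -3.233 -1.256
vertex -2.935 -4.52 -0.729
endloop
endfacet
facet normal -0.350 0.837 -0.420
outer loop
vertex -2.908 -3.233 -1.256
vertex -3.385 -3.44 -1.271
vertex -3.233 -3.168 -0.855
endloop
endfacet
facet normal 0.774 0.226 0.591
outer loop
vertex -2.908 -3.233 -1.256
vertex -3.233 -3.168 -0.855
vertex -2.935 -4.52 -0.729
endloop
endfacet
facet normal -0.349 0.838 -0.420
outer loop
vertex -3.233 -3.168 -0.855
vertex -3.385 -3.44 -1.271
vertex -3.71 -3.374 -0.87
endloop
endfacet
facet normal -0.065 0.078 0.995
outer loop
vertex -3.233 -3.168 -0.855
vertex -3.71 -3.374 -0.87
vertex -2.935 -4.52 -0.729
endloop
endfacet
facet normal -0.349 0.838 -0.420
outer loop
vertex -3.71 -3.374 -0.87
vertex -3.385 -3.44 -1.271
vertex -3.862 -3.646 -1.286
endloop
endfacet
facet normal -0.725 -0.424 0.542
outer loop
vertex -3.71 -3.374 -0.87
vertex -3.862 -3.646 -1.286
vertex -2.935 -4.52 -0.729
endloop
endfacet
facet normal -0.349 0.838 -0.420
outer loop
vertex -3.862 -3.646 -1.286
vertex -3.385 -3.44 -1.271
vertex -3.538 -3.712 -1.687
endloop
endfacet
facet normal -0.545 -0.778 -0.313
outer loop
vertex -3.862 -3.646 -1.286
vertex -3.538 -3.712 -1.687
vertex -2.935 -4.52 -0.729
endloop
endfacet
facet normal -0.350 0.838 -0.419
outer loop
vertex -3.538 -3.712 -1.687
vertex -3.385 -3.44 -1.271
vertex -3.061 -3.505 -1.672
endloop
endfacet
facet normal 0.296 -0.630 -0.718
outer loop
vertex -3.538 -3.712 -1.687
vertex -3.061 -3.505 -1.672
vertex -2.935 -4.52 -0.729
endloop
endfacet

endsolid


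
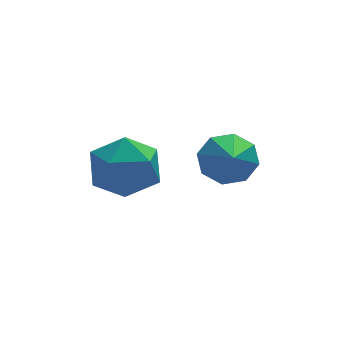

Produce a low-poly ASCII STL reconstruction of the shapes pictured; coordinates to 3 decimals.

solid 
facet normal 0.183 0.800 -0.572
outer loop
vertex 1.412 -1.119 1.527
vertex 1.094 -1.572 0.792
vertex 0.72 -1.028 1.433
endloop
endfacet
facet normal -0.101 0.230 0.968
outer loop
vertex 1.412 -1.119 1.527
vertex 0.72 -1.028 1.433
vertex 0.726 -3.188 1.948
endloop
endfacet
facet normal 0.182 0.800 -0.572
outer loop
vertex 0.72 -1.028 1.433
vertex 1.094 -1.572 0.792
vertex 0.248 -1.256 0.964
endloop
endfacet
facet normal -0.733 0.156 0.662
outer loop
vertex 0.72 -1.028 1.433
vertex 0.248 -1.256 0.964
vertex 0.726 -3.188 1.948
endloop
endfacet
facet normal 0.182 0.800 -0.572
outer loop
vertex 0.248 -1.256 0.964
vertex 1.094 -1.572 0.792
vertex 0.271 -1.669 0.394
endloop
endfacet
facet normal -0.977 -0.191 0.099
outer loop
vertex 0.248 -1.256 0.964
vertex 0.271 -1.669 0.394
vertex 0.726 -3.188 1.948
endloop
endfacet
facet normal 0.183 0.799 -0.573
outer loop
vertex 0.271 -1.669 0.394
vertex 1.094 -1.572 0.792
vertex 0.776 -2.026 0.057
endloop
endfacet
facet normal -0.691 -0.608 -0.392
outer loop
vertex 0.271 -1.669 0.394
vertex 0.776 -2.026 0.057
vertex 0.726 -3.188 1.948
endloop
endfacet
facet normal 0.182 0.800 -0.572
outer loop
vertex 0.776 -2.026 0.057
vertex 1.094 -1.572 0.792
vertex 1.468 -2.116 0.151
endloop
endfacet
facet normal -0.039 -0.851 -0.524
outer loop
vertex 0.776 -2.026 0.057
vertex 1.468 -2.116 0.151
vertex 0.726 -3.188 1.948
endloop
endfacet
facet normal 0.184 0.800 -0.571
outer loop
vertex 1.468 -2.116 0.151
vertex 1.094 -1.572 0.792
vertex 1.941 -1.889 0.621
endloop
endfacet
facet normal 0.591 -0.777 -0.219
outer loop
vertex 1.468 -2.116 0.151
vertex 1.941 -1.889 0.621
vertex 0.726 -3.188 1.948
endloop
endfacet
facet normal 0.183 0.798 -0.574
outer loop
vertex 1.941 -1.889 0.621
vertex 1.094 -1.572 0.792
vertex 1.918 -1.475 1.19
endloop
endfacet
facet normal 0.835 -0.428 0.345
outer loop
vertex 1.941 -1.889 0.621
vertex 1.918 -1.475 1.19
vertex 0.726 -3.188 1.948
endloop
endfacet
facet normal 0.182 0.800 -0.572
outer loop
vertex 1.918 -1.475 1.19
vertex 1.094 -1.572 0.792
vertex 1.412 -1.119 1.527
endloop
endfacet
facet normal 0.549 -0.012 0.836
outer loop
vertex 1.918 -1.475 1.19
vertex 1.412 -1.119 1.527
vertex 0.726 -3.188 1.948
endloop
endfacet
facet normal -0.473 0.880 0.038
outer loop
vertex -2.368 -0.252 -0.018
vertex -2.723 -0.491 1.102
vertex -1.684 0.075 0.91
endloop
endfacet
facet normal 0.095 0.915 -0.393
outer loop
vertex -2.368 -0.252 -0.018
vertex -1.684 0.075 0.91
vertex -1.18 -0.398 -0.07
endloop
endfacet
facet normal 0.013 0.425 -0.905
outer loop
vertex -2.368 -0.252 -0.018
vertex -1.18 -0.398 -0.07
vertex -1.907 -1.256 -0.483
endloop
endfacet
facet normal -0.606 0.088 -0.791
outer loop
vertex -2.368 -0.252 -0.018
vertex -1.907 -1.256 -0.483
vertex -2.861 -1.314 0.241
endloop
endfacet
facet normal -0.906 0.370 -0.208
outer loop
vertex -2.368 -0.252 -0.018
vertex -2.861 -1.314 0.241
vertex -2.723 -0.491 1.102
endloop
endfacet
facet normal 0.672 0.741 -0.012
outer loop
vertex -1.18 -0.398 -0.07
vertex -1.684 0.075 0.91
vertex -0.799 -0.726 1.019
endloop
endfacet
facet normal -0.246 0.685 0.686
outer loop
vertex -1.684 0.075 0.91
vertex -2.723 -0.491 1.102
vertex -1.753 -0.784 1.743
endloop
endfacet
facet normal -0.947 -0.143 0.288
outer loop
vertex -2.723 -0.491 1.102
vertex -2.861 -1.314 0.241
vertex -2.48 -1.642 1.33
endloop
endfacet
facet normal -0.461 -0.598 -0.655
outer loop
vertex -2.861 -1.314 0.241
vertex -1.907 -1.256 -0.483
vertex -1.976 -2.115 0.35
endloop
endfacet
facet normal 0.539 -0.053 -0.840
outer loop
vertex -1.907 -1.256 -0.483
vertex -1.18 -0.398 -0.07
vertex -0.937 -1.549 0.158
endloop
endfacet
facet normal 0.606 -0.088 0.791
outer loop
vertex -1.292 -1.788 1.278
vertex -0.799 -0.726 1.019
vertex -1.753 -0.784 1.743
endloop
endfacet
facet normal -0.013 -0.425 0.905
outer loop
vertex -1.292 -1.788 1.278
vertex -1.753 -0.784 1.743
vertex -2.48 -1.642 1.33
endloop
endfacet
facet normal -0.095 -0.915 0.393
outer loop
vertex -1.292 -1.788 1.278
vertex -2.48 -1.642 1.33
vertex -1.976 -2.115 0.35
endloop
endfacet
facet normal 0.473 -0.880 -0.038
outer loop
vertex -1.292 -1.788 1.278
vertex -1.976 -2.115 0.35
vertex -0.937 -1.549 0.158
endloop
endfacet
facet normal 0.906 -0.370 0.208
outer loop
vertex -1.292 -1.788 1.278
vertex -0.937 -1.549 0.158
vertex -0.799 -0.726 1.019
endloop
endfacet
facet normal 0.461 0.598 0.655
outer loop
vertex -1.753 -0.784 1.743
vertex -0.799 -0.726 1.019
vertex -1.684 0.075 0.91
endloop
endfacet
facet normal -0.539 0.053 0.840
outer loop
vertex -2.48 -1.642 1.33
vertex -1.753 -0.784 1.743
vertex -2.723 -0.491 1.102
endloop
endfacet
facet normal -0.672 -0.741 0.012
outer loop
vertex -1.976 -2.115 0.35
vertex -2.48 -1.642 1.33
vertex -2.861 -1.314 0.241
endloop
endfacet
facet normal 0.246 -0.685 -0.686
outer loop
vertex -0.937 -1.549 0.158
vertex -1.976 -2.115 0.35
vertex -1.907 -1.256 -0.483
endloop
endfacet
facet normal 0.947 0.143 -0.288
outer loop
vertex -0.799 -0.726 1.019
vertex -0.937 -1.549 0.158
vertex -1.18 -0.398 -0.07
endloop
endfacet

endsolid


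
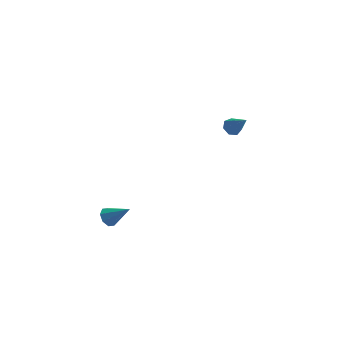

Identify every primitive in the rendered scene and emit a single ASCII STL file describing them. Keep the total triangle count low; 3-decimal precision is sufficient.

solid 
facet normal -0.756 0.113 -0.644
outer loop
vertex -4.078 -4.108 -4.936
vertex -4.435 -3.87 -4.475
vertex -4.037 -3.629 -4.9
endloop
endfacet
facet normal 0.868 -0.037 -0.495
outer loop
vertex -4.078 -4.108 -4.936
vertex -4.037 -3.629 -4.9
vertex -3.225 -4.05 -3.445
endloop
endfacet
facet normal -0.756 0.112 -0.645
outer loop
vertex -4.037 -3.629 -4.9
vertex -4.435 -3.87 -4.475
vertex -4.23 -3.291 -4.615
endloop
endfacet
facet normal 0.745 0.624 -0.235
outer loop
vertex -4.037 -3.629 -4.9
vertex -4.23 -3.291 -4.615
vertex -3.225 -4.05 -3.445
endloop
endfacet
facet normal -0.756 0.112 -0.645
outer loop
vertex -4.23 -3.291 -4.615
vertex -4.435 -3.87 -4.475
vertex -4.543 -3.292 -4.248
endloop
endfacet
facet normal 0.338 0.895 0.291
outer loop
vertex -4.23 -3.291 -4.615
vertex -4.543 -3.292 -4.248
vertex -3.225 -4.05 -3.445
endloop
endfacet
facet normal -0.757 0.111 -0.644
outer loop
vertex -4.543 -3.292 -4.248
vertex -4.435 -3.87 -4.475
vertex -4.792 -3.632 -4.014
endloop
endfacet
facet normal -0.117 0.620 0.776
outer loop
vertex -4.543 -3.292 -4.248
vertex -4.792 -3.632 -4.014
vertex -3.225 -4.05 -3.445
endloop
endfacet
facet normal -0.756 0.113 -0.644
outer loop
vertex -4.792 -3.632 -4.014
vertex -4.435 -3.87 -4.475
vertex -4.833 -4.111 -4.05
endloop
endfacet
facet normal -0.351 -0.040 0.936
outer loop
vertex -4.792 -3.632 -4.014
vertex -4.833 -4.111 -4.05
vertex -3.225 -4.05 -3.445
endloop
endfacet
facet normal -0.756 0.113 -0.644
outer loop
vertex -4.833 -4.111 -4.05
vertex -4.435 -3.87 -4.475
vertex -4.641 -4.449 -4.335
endloop
endfacet
facet normal -0.228 -0.700 0.677
outer loop
vertex -4.833 -4.111 -4.05
vertex -4.641 -4.449 -4.335
vertex -3.225 -4.05 -3.445
endloop
endfacet
facet normal -0.756 0.113 -0.645
outer loop
vertex -4.641 -4.449 -4.335
vertex -4.435 -3.87 -4.475
vertex -4.328 -4.448 -4.702
endloop
endfacet
facet normal 0.179 -0.972 0.150
outer loop
vertex -4.641 -4.449 -4.335
vertex -4.328 -4.448 -4.702
vertex -3.225 -4.05 -3.445
endloop
endfacet
facet normal -0.757 0.113 -0.644
outer loop
vertex -4.328 -4.448 -4.702
vertex -4.435 -3.87 -4.475
vertex -4.078 -4.108 -4.936
endloop
endfacet
facet normal 0.634 -0.697 -0.335
outer loop
vertex -4.328 -4.448 -4.702
vertex -4.078 -4.108 -4.936
vertex -3.225 -4.05 -3.445
endloop
endfacet
facet normal -0.515 0.395 -0.761
outer loop
vertex 1.637 3.958 -3.428
vertex 1.32 4.301 -3.035
vertex 1.843 4.434 -3.32
endloop
endfacet
facet normal 0.887 -0.305 -0.348
outer loop
vertex 1.637 3.958 -3.428
vertex 1.843 4.434 -3.32
vertex 2.18 3.639 -1.765
endloop
endfacet
facet normal -0.515 0.396 -0.760
outer loop
vertex 1.843 4.434 -3.32
vertex 1.32 4.301 -3.035
vertex 1.655 4.809 -2.997
endloop
endfacet
facet normal 0.902 0.431 0.025
outer loop
vertex 1.843 4.434 -3.32
vertex 1.655 4.809 -2.997
vertex 2.18 3.639 -1.765
endloop
endfacet
facet normal -0.514 0.396 -0.761
outer loop
vertex 1.655 4.809 -2.997
vertex 1.32 4.301 -3.035
vertex 1.215 4.802 -2.703
endloop
endfacet
facet normal 0.360 0.748 0.557
outer loop
vertex 1.655 4.809 -2.997
vertex 1.215 4.802 -2.703
vertex 2.18 3.639 -1.765
endloop
endfacet
facet normal -0.515 0.396 -0.760
outer loop
vertex 1.215 4.802 -2.703
vertex 1.32 4.301 -3.035
vertex 0.854 4.417 -2.659
endloop
endfacet
facet normal -0.333 0.409 0.850
outer loop
vertex 1.215 4.802 -2.703
vertex 0.854 4.417 -2.659
vertex 2.18 3.639 -1.765
endloop
endfacet
facet normal -0.515 0.396 -0.760
outer loop
vertex 0.854 4.417 -2.659
vertex 1.32 4.301 -3.035
vertex 0.844 3.945 -2.898
endloop
endfacet
facet normal -0.653 -0.331 0.681
outer loop
vertex 0.854 4.417 -2.659
vertex 0.844 3.945 -2.898
vertex 2.18 3.639 -1.765
endloop
endfacet
facet normal -0.515 0.396 -0.760
outer loop
vertex 0.844 3.945 -2.898
vertex 1.32 4.301 -3.035
vertex 1.192 3.741 -3.24
endloop
endfacet
facet normal -0.361 -0.915 0.179
outer loop
vertex 0.844 3.945 -2.898
vertex 1.192 3.741 -3.24
vertex 2.18 3.639 -1.765
endloop
endfacet
facet normal -0.514 0.396 -0.761
outer loop
vertex 1.192 3.741 -3.24
vertex 1.32 4.301 -3.035
vertex 1.637 3.958 -3.428
endloop
endfacet
facet normal 0.323 -0.904 -0.279
outer loop
vertex 1.192 3.741 -3.24
vertex 1.637 3.958 -3.428
vertex 2.18 3.639 -1.765
endloop
endfacet

endsolid


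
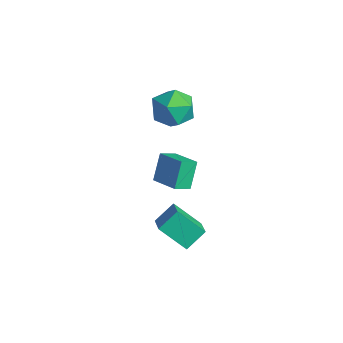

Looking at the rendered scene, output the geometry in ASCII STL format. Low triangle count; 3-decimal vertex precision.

solid 
facet normal -0.601 -0.480 0.639
outer loop
vertex 3.193 -3.968 1.572
vertex 2.074 -3.456 0.904
vertex 3.188 -4.989 0.8
endloop
endfacet
facet normal 0.799 -0.365 0.478
outer loop
vertex 4.246 -4.144 -0.324
vertex 3.193 -3.968 1.572
vertex 3.188 -4.989 0.8
endloop
endfacet
facet normal -0.601 -0.480 0.639
outer loop
vertex 3.188 -4.989 0.8
vertex 2.074 -3.456 0.904
vertex 2.069 -4.477 0.132
endloop
endfacet
facet normal -0.004 -0.797 -0.604
outer loop
vertex 2.069 -4.477 0.132
vertex 4.246 -4.144 -0.324
vertex 3.188 -4.989 0.8
endloop
endfacet
facet normal 0.004 0.797 0.604
outer loop
vertex 3.193 -3.968 1.572
vertex 3.132 -2.611 -0.22
vertex 2.074 -3.456 0.904
endloop
endfacet
facet normal 0.799 -0.365 0.478
outer loop
vertex 4.251 -3.123 0.448
vertex 3.193 -3.968 1.572
vertex 4.246 -4.144 -0.324
endloop
endfacet
facet normal 0.004 0.797 0.604
outer loop
vertex 4.251 -3.123 0.448
vertex 3.132 -2.611 -0.22
vertex 3.193 -3.968 1.572
endloop
endfacet
facet normal -0.799 0.365 -0.478
outer loop
vertex 2.074 -3.456 0.904
vertex 3.132 -2.611 -0.22
vertex 2.069 -4.477 0.132
endloop
endfacet
facet normal -0.004 -0.797 -0.604
outer loop
vertex 3.127 -3.632 -0.992
vertex 4.246 -4.144 -0.324
vertex 2.069 -4.477 0.132
endloop
endfacet
facet normal -0.799 0.365 -0.478
outer loop
vertex 2.069 -4.477 0.132
vertex 3.132 -2.611 -0.22
vertex 3.127 -3.632 -0.992
endloop
endfacet
facet normal 0.601 0.480 -0.639
outer loop
vertex 3.127 -3.632 -0.992
vertex 4.251 -3.123 0.448
vertex 4.246 -4.144 -0.324
endloop
endfacet
facet normal 0.601 0.480 -0.639
outer loop
vertex 3.132 -2.611 -0.22
vertex 4.251 -3.123 0.448
vertex 3.127 -3.632 -0.992
endloop
endfacet
facet normal -0.609 0.786 -0.111
outer loop
vertex -3.091 0.195 2.114
vertex -3.656 -0.092 3.181
vertex -2.675 0.668 3.183
endloop
endfacet
facet normal 0.026 0.910 -0.413
outer loop
vertex -3.091 0.195 2.114
vertex -2.675 0.668 3.183
vertex -1.871 0.258 2.331
endloop
endfacet
facet normal 0.140 0.404 -0.904
outer loop
vertex -3.091 0.195 2.114
vertex -1.871 0.258 2.331
vertex -2.355 -0.755 1.803
endloop
endfacet
facet normal -0.424 -0.033 -0.905
outer loop
vertex -3.091 0.195 2.114
vertex -2.355 -0.755 1.803
vertex -3.458 -0.971 2.328
endloop
endfacet
facet normal -0.887 0.203 -0.415
outer loop
vertex -3.091 0.195 2.114
vertex -3.458 -0.971 2.328
vertex -3.656 -0.092 3.181
endloop
endfacet
facet normal 0.527 0.845 0.091
outer loop
vertex -1.871 0.258 2.331
vertex -2.675 0.668 3.183
vertex -1.682 0.011 3.532
endloop
endfacet
facet normal -0.500 0.643 0.580
outer loop
vertex -2.675 0.668 3.183
vertex -3.656 -0.092 3.181
vertex -2.785 -0.205 4.057
endloop
endfacet
facet normal -0.950 -0.299 0.088
outer loop
vertex -3.656 -0.092 3.181
vertex -3.458 -0.971 2.328
vertex -3.269 -1.218 3.529
endloop
endfacet
facet normal -0.202 -0.680 -0.705
outer loop
vertex -3.458 -0.971 2.328
vertex -2.355 -0.755 1.803
vertex -2.465 -1.628 2.677
endloop
endfacet
facet normal 0.711 0.027 -0.703
outer loop
vertex -2.355 -0.755 1.803
vertex -1.871 0.258 2.331
vertex -1.484 -0.868 2.679
endloop
endfacet
facet normal 0.424 0.033 0.905
outer loop
vertex -2.049 -1.155 3.746
vertex -1.682 0.011 3.532
vertex -2.785 -0.205 4.057
endloop
endfacet
facet normal -0.140 -0.404 0.904
outer loop
vertex -2.049 -1.155 3.746
vertex -2.785 -0.205 4.057
vertex -3.269 -1.218 3.529
endloop
endfacet
facet normal -0.026 -0.910 0.413
outer loop
vertex -2.049 -1.155 3.746
vertex -3.269 -1.218 3.529
vertex -2.465 -1.628 2.677
endloop
endfacet
facet normal 0.609 -0.786 0.111
outer loop
vertex -2.049 -1.155 3.746
vertex -2.465 -1.628 2.677
vertex -1.484 -0.868 2.679
endloop
endfacet
facet normal 0.887 -0.203 0.415
outer loop
vertex -2.049 -1.155 3.746
vertex -1.484 -0.868 2.679
vertex -1.682 0.011 3.532
endloop
endfacet
facet normal 0.202 0.680 0.705
outer loop
vertex -2.785 -0.205 4.057
vertex -1.682 0.011 3.532
vertex -2.675 0.668 3.183
endloop
endfacet
facet normal -0.711 -0.027 0.703
outer loop
vertex -3.269 -1.218 3.529
vertex -2.785 -0.205 4.057
vertex -3.656 -0.092 3.181
endloop
endfacet
facet normal -0.527 -0.845 -0.091
outer loop
vertex -2.465 -1.628 2.677
vertex -3.269 -1.218 3.529
vertex -3.458 -0.971 2.328
endloop
endfacet
facet normal 0.500 -0.643 -0.580
outer loop
vertex -1.484 -0.868 2.679
vertex -2.465 -1.628 2.677
vertex -2.355 -0.755 1.803
endloop
endfacet
facet normal 0.950 0.299 -0.088
outer loop
vertex -1.682 0.011 3.532
vertex -1.484 -0.868 2.679
vertex -1.871 0.258 2.331
endloop
endfacet
facet normal -0.324 0.457 0.828
outer loop
vertex -0.575 -2.495 2.04
vertex 0.911 -2.252 2.487
vertex -0.573 -1.619 1.557
endloop
endfacet
facet normal -0.946 -0.155 -0.284
outer loop
vertex -0.071 -2.328 0.273
vertex -0.575 -2.495 2.04
vertex -0.573 -1.619 1.557
endloop
endfacet
facet normal -0.324 0.457 0.828
outer loop
vertex -0.573 -1.619 1.557
vertex 0.911 -2.252 2.487
vertex 0.912 -1.376 2.004
endloop
endfacet
facet normal 0.002 0.876 -0.483
outer loop
vertex 0.912 -1.376 2.004
vertex -0.071 -2.328 0.273
vertex -0.573 -1.619 1.557
endloop
endfacet
facet normal -0.002 -0.876 0.483
outer loop
vertex -0.575 -2.495 2.04
vertex 1.413 -2.961 1.203
vertex 0.911 -2.252 2.487
endloop
endfacet
facet normal -0.946 -0.156 -0.285
outer loop
vertex -0.072 -3.204 0.756
vertex -0.575 -2.495 2.04
vertex -0.071 -2.328 0.273
endloop
endfacet
facet normal -0.002 -0.876 0.483
outer loop
vertex -0.072 -3.204 0.756
vertex 1.413 -2.961 1.203
vertex -0.575 -2.495 2.04
endloop
endfacet
facet normal 0.946 0.156 0.284
outer loop
vertex 0.911 -2.252 2.487
vertex 1.413 -2.961 1.203
vertex 0.912 -1.376 2.004
endloop
endfacet
facet normal 0.002 0.876 -0.483
outer loop
vertex 1.415 -2.085 0.72
vertex -0.071 -2.328 0.273
vertex 0.912 -1.376 2.004
endloop
endfacet
facet normal 0.946 0.155 0.285
outer loop
vertex 0.912 -1.376 2.004
vertex 1.413 -2.961 1.203
vertex 1.415 -2.085 0.72
endloop
endfacet
facet normal 0.324 -0.457 -0.828
outer loop
vertex 1.415 -2.085 0.72
vertex -0.072 -3.204 0.756
vertex -0.071 -2.328 0.273
endloop
endfacet
facet normal 0.324 -0.457 -0.828
outer loop
vertex 1.413 -2.961 1.203
vertex -0.072 -3.204 0.756
vertex 1.415 -2.085 0.72
endloop
endfacet

endsolid


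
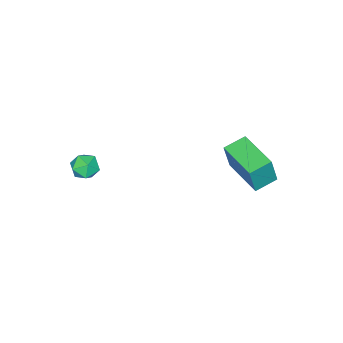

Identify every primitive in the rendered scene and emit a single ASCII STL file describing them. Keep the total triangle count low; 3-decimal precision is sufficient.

solid 
facet normal -0.896 0.371 0.243
outer loop
vertex -2.796 1.397 0.119
vertex -2.041 3.269 0.044
vertex -3.154 1.484 -1.335
endloop
endfacet
facet normal -0.375 -0.926 0.037
outer loop
vertex -2.159 1.071 -1.604
vertex -2.796 1.397 0.119
vertex -3.154 1.484 -1.335
endloop
endfacet
facet normal -0.896 0.372 0.242
outer loop
vertex -3.154 1.484 -1.335
vertex -2.041 3.269 0.044
vertex -2.398 3.355 -1.41
endloop
endfacet
facet normal -0.238 0.057 -0.969
outer loop
vertex -2.398 3.355 -1.41
vertex -2.159 1.071 -1.604
vertex -3.154 1.484 -1.335
endloop
endfacet
facet normal 0.238 -0.057 0.969
outer loop
vertex -2.796 1.397 0.119
vertex -1.046 2.856 -0.225
vertex -2.041 3.269 0.044
endloop
endfacet
facet normal -0.374 -0.927 0.037
outer loop
vertex -1.802 0.985 -0.15
vertex -2.796 1.397 0.119
vertex -2.159 1.071 -1.604
endloop
endfacet
facet normal 0.239 -0.058 0.969
outer loop
vertex -1.802 0.985 -0.15
vertex -1.046 2.856 -0.225
vertex -2.796 1.397 0.119
endloop
endfacet
facet normal 0.375 0.926 -0.037
outer loop
vertex -2.041 3.269 0.044
vertex -1.046 2.856 -0.225
vertex -2.398 3.355 -1.41
endloop
endfacet
facet normal -0.239 0.057 -0.969
outer loop
vertex -1.404 2.943 -1.679
vertex -2.159 1.071 -1.604
vertex -2.398 3.355 -1.41
endloop
endfacet
facet normal 0.374 0.927 -0.037
outer loop
vertex -2.398 3.355 -1.41
vertex -1.046 2.856 -0.225
vertex -1.404 2.943 -1.679
endloop
endfacet
facet normal 0.896 -0.371 -0.242
outer loop
vertex -1.404 2.943 -1.679
vertex -1.802 0.985 -0.15
vertex -2.159 1.071 -1.604
endloop
endfacet
facet normal 0.896 -0.372 -0.243
outer loop
vertex -1.046 2.856 -0.225
vertex -1.802 0.985 -0.15
vertex -1.404 2.943 -1.679
endloop
endfacet
facet normal -0.239 0.754 0.612
outer loop
vertex 2.341 -2.384 -0.425
vertex 2.072 -2.851 0.045
vertex 2.761 -2.663 0.082
endloop
endfacet
facet normal 0.338 0.914 0.223
outer loop
vertex 2.341 -2.384 -0.425
vertex 2.761 -2.663 0.082
vertex 3.006 -2.591 -0.586
endloop
endfacet
facet normal 0.158 0.870 -0.466
outer loop
vertex 2.341 -2.384 -0.425
vertex 3.006 -2.591 -0.586
vertex 2.469 -2.734 -1.035
endloop
endfacet
facet normal -0.530 0.683 -0.503
outer loop
vertex 2.341 -2.384 -0.425
vertex 2.469 -2.734 -1.035
vertex 1.891 -2.895 -0.645
endloop
endfacet
facet normal -0.774 0.611 0.164
outer loop
vertex 2.341 -2.384 -0.425
vertex 1.891 -2.895 -0.645
vertex 2.072 -2.851 0.045
endloop
endfacet
facet normal 0.836 0.421 0.352
outer loop
vertex 3.006 -2.591 -0.586
vertex 2.761 -2.663 0.082
vertex 3.149 -3.185 -0.215
endloop
endfacet
facet normal -0.097 0.161 0.982
outer loop
vertex 2.761 -2.663 0.082
vertex 2.072 -2.851 0.045
vertex 2.571 -3.346 0.175
endloop
endfacet
facet normal -0.964 -0.071 0.257
outer loop
vertex 2.072 -2.851 0.045
vertex 1.891 -2.895 -0.645
vertex 2.034 -3.489 -0.274
endloop
endfacet
facet normal -0.567 0.046 -0.822
outer loop
vertex 1.891 -2.895 -0.645
vertex 2.469 -2.734 -1.035
vertex 2.279 -3.417 -0.942
endloop
endfacet
facet normal 0.545 0.349 -0.763
outer loop
vertex 2.469 -2.734 -1.035
vertex 3.006 -2.591 -0.586
vertex 2.968 -3.229 -0.905
endloop
endfacet
facet normal 0.530 -0.683 0.503
outer loop
vertex 2.699 -3.696 -0.435
vertex 3.149 -3.185 -0.215
vertex 2.571 -3.346 0.175
endloop
endfacet
facet normal -0.158 -0.870 0.466
outer loop
vertex 2.699 -3.696 -0.435
vertex 2.571 -3.346 0.175
vertex 2.034 -3.489 -0.274
endloop
endfacet
facet normal -0.338 -0.914 -0.223
outer loop
vertex 2.699 -3.696 -0.435
vertex 2.034 -3.489 -0.274
vertex 2.279 -3.417 -0.942
endloop
endfacet
facet normal 0.239 -0.754 -0.612
outer loop
vertex 2.699 -3.696 -0.435
vertex 2.279 -3.417 -0.942
vertex 2.968 -3.229 -0.905
endloop
endfacet
facet normal 0.774 -0.611 -0.164
outer loop
vertex 2.699 -3.696 -0.435
vertex 2.968 -3.229 -0.905
vertex 3.149 -3.185 -0.215
endloop
endfacet
facet normal 0.567 -0.046 0.822
outer loop
vertex 2.571 -3.346 0.175
vertex 3.149 -3.185 -0.215
vertex 2.761 -2.663 0.082
endloop
endfacet
facet normal -0.545 -0.349 0.763
outer loop
vertex 2.034 -3.489 -0.274
vertex 2.571 -3.346 0.175
vertex 2.072 -2.851 0.045
endloop
endfacet
facet normal -0.836 -0.421 -0.352
outer loop
vertex 2.279 -3.417 -0.942
vertex 2.034 -3.489 -0.274
vertex 1.891 -2.895 -0.645
endloop
endfacet
facet normal 0.097 -0.161 -0.982
outer loop
vertex 2.968 -3.229 -0.905
vertex 2.279 -3.417 -0.942
vertex 2.469 -2.734 -1.035
endloop
endfacet
facet normal 0.964 0.071 -0.257
outer loop
vertex 3.149 -3.185 -0.215
vertex 2.968 -3.229 -0.905
vertex 3.006 -2.591 -0.586
endloop
endfacet

endsolid


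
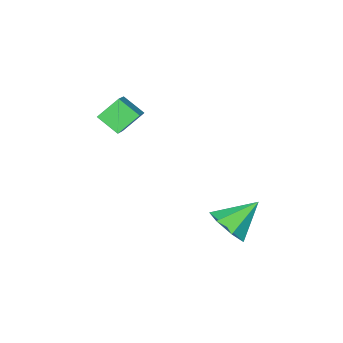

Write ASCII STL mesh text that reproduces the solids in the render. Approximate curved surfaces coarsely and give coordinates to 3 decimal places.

solid 
facet normal 0.748 -0.224 -0.625
outer loop
vertex 2.982 3.186 -3.111
vertex 2.283 3.1 -3.917
vertex 2.818 3.966 -3.587
endloop
endfacet
facet normal 0.227 0.542 0.809
outer loop
vertex 2.982 3.186 -3.111
vertex 2.818 3.966 -3.587
vertex 0.877 3.52 -2.743
endloop
endfacet
facet normal 0.748 -0.224 -0.625
outer loop
vertex 2.818 3.966 -3.587
vertex 2.283 3.1 -3.917
vertex 2.251 4.094 -4.311
endloop
endfacet
facet normal -0.110 0.961 0.256
outer loop
vertex 2.818 3.966 -3.587
vertex 2.251 4.094 -4.311
vertex 0.877 3.52 -2.743
endloop
endfacet
facet normal 0.749 -0.223 -0.624
outer loop
vertex 2.251 4.094 -4.311
vertex 2.283 3.1 -3.917
vertex 1.709 3.474 -4.739
endloop
endfacet
facet normal -0.621 0.733 -0.276
outer loop
vertex 2.251 4.094 -4.311
vertex 1.709 3.474 -4.739
vertex 0.877 3.52 -2.743
endloop
endfacet
facet normal 0.748 -0.223 -0.624
outer loop
vertex 1.709 3.474 -4.739
vertex 2.283 3.1 -3.917
vertex 1.599 2.572 -4.548
endloop
endfacet
facet normal -0.922 0.031 -0.385
outer loop
vertex 1.709 3.474 -4.739
vertex 1.599 2.572 -4.548
vertex 0.877 3.52 -2.743
endloop
endfacet
facet normal 0.748 -0.223 -0.625
outer loop
vertex 1.599 2.572 -4.548
vertex 2.283 3.1 -3.917
vertex 2.005 2.068 -3.882
endloop
endfacet
facet normal -0.786 -0.619 0.011
outer loop
vertex 1.599 2.572 -4.548
vertex 2.005 2.068 -3.882
vertex 0.877 3.52 -2.743
endloop
endfacet
facet normal 0.748 -0.223 -0.625
outer loop
vertex 2.005 2.068 -3.882
vertex 2.283 3.1 -3.917
vertex 2.62 2.341 -3.243
endloop
endfacet
facet normal -0.315 -0.725 0.613
outer loop
vertex 2.005 2.068 -3.882
vertex 2.62 2.341 -3.243
vertex 0.877 3.52 -2.743
endloop
endfacet
facet normal 0.748 -0.223 -0.625
outer loop
vertex 2.62 2.341 -3.243
vertex 2.283 3.1 -3.917
vertex 2.982 3.186 -3.111
endloop
endfacet
facet normal 0.136 -0.210 0.968
outer loop
vertex 2.62 2.341 -3.243
vertex 2.982 3.186 -3.111
vertex 0.877 3.52 -2.743
endloop
endfacet
facet normal -0.696 0.248 0.674
outer loop
vertex 4.01 -1.916 2.403
vertex 3.676 -0.94 1.698
vertex 3.091 -2.707 1.745
endloop
endfacet
facet normal 0.268 -0.781 0.565
outer loop
vertex 4.024 -3.04 0.842
vertex 4.01 -1.916 2.403
vertex 3.091 -2.707 1.745
endloop
endfacet
facet normal -0.697 0.249 0.673
outer loop
vertex 3.091 -2.707 1.745
vertex 3.676 -0.94 1.698
vertex 2.757 -1.731 1.039
endloop
endfacet
facet normal -0.666 -0.573 -0.477
outer loop
vertex 2.757 -1.731 1.039
vertex 4.024 -3.04 0.842
vertex 3.091 -2.707 1.745
endloop
endfacet
facet normal 0.666 0.573 0.477
outer loop
vertex 4.01 -1.916 2.403
vertex 4.609 -1.273 0.795
vertex 3.676 -0.94 1.698
endloop
endfacet
facet normal 0.267 -0.781 0.565
outer loop
vertex 4.943 -2.249 1.501
vertex 4.01 -1.916 2.403
vertex 4.024 -3.04 0.842
endloop
endfacet
facet normal 0.666 0.573 0.477
outer loop
vertex 4.943 -2.249 1.501
vertex 4.609 -1.273 0.795
vertex 4.01 -1.916 2.403
endloop
endfacet
facet normal -0.267 0.781 -0.564
outer loop
vertex 3.676 -0.94 1.698
vertex 4.609 -1.273 0.795
vertex 2.757 -1.731 1.039
endloop
endfacet
facet normal -0.666 -0.573 -0.478
outer loop
vertex 3.69 -2.064 0.137
vertex 4.024 -3.04 0.842
vertex 2.757 -1.731 1.039
endloop
endfacet
facet normal -0.267 0.781 -0.565
outer loop
vertex 2.757 -1.731 1.039
vertex 4.609 -1.273 0.795
vertex 3.69 -2.064 0.137
endloop
endfacet
facet normal 0.696 -0.248 -0.673
outer loop
vertex 3.69 -2.064 0.137
vertex 4.943 -2.249 1.501
vertex 4.024 -3.04 0.842
endloop
endfacet
facet normal 0.696 -0.249 -0.673
outer loop
vertex 4.609 -1.273 0.795
vertex 4.943 -2.249 1.501
vertex 3.69 -2.064 0.137
endloop
endfacet

endsolid


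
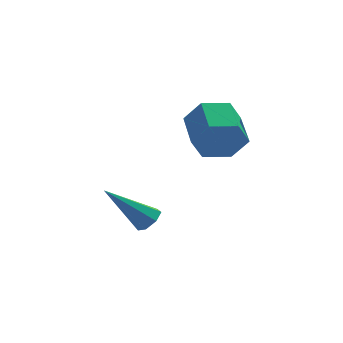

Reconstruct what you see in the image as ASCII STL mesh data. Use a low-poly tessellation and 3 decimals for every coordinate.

solid 
facet normal 0.713 0.045 -0.700
outer loop
vertex 1.196 3.572 -1.862
vertex 0.783 3.638 -2.278
vertex 1.062 4.055 -1.967
endloop
endfacet
facet normal 0.459 0.308 0.833
outer loop
vertex 1.196 3.572 -1.862
vertex 1.062 4.055 -1.967
vertex -0.743 3.542 -0.782
endloop
endfacet
facet normal 0.713 0.044 -0.700
outer loop
vertex 1.062 4.055 -1.967
vertex 0.783 3.638 -2.278
vertex 0.718 4.224 -2.307
endloop
endfacet
facet normal 0.023 0.904 0.426
outer loop
vertex 1.062 4.055 -1.967
vertex 0.718 4.224 -2.307
vertex -0.743 3.542 -0.782
endloop
endfacet
facet normal 0.714 0.045 -0.699
outer loop
vertex 0.718 4.224 -2.307
vertex 0.783 3.638 -2.278
vertex 0.424 3.952 -2.625
endloop
endfacet
facet normal -0.560 0.810 -0.175
outer loop
vertex 0.718 4.224 -2.307
vertex 0.424 3.952 -2.625
vertex -0.743 3.542 -0.782
endloop
endfacet
facet normal 0.714 0.045 -0.699
outer loop
vertex 0.424 3.952 -2.625
vertex 0.783 3.638 -2.278
vertex 0.4 3.444 -2.682
endloop
endfacet
facet normal -0.851 0.098 -0.517
outer loop
vertex 0.424 3.952 -2.625
vertex 0.4 3.444 -2.682
vertex -0.743 3.542 -0.782
endloop
endfacet
facet normal 0.714 0.046 -0.699
outer loop
vertex 0.4 3.444 -2.682
vertex 0.783 3.638 -2.278
vertex 0.665 3.082 -2.435
endloop
endfacet
facet normal -0.631 -0.696 -0.343
outer loop
vertex 0.4 3.444 -2.682
vertex 0.665 3.082 -2.435
vertex -0.743 3.542 -0.782
endloop
endfacet
facet normal 0.713 0.046 -0.699
outer loop
vertex 0.665 3.082 -2.435
vertex 0.783 3.638 -2.278
vertex 1.019 3.139 -2.07
endloop
endfacet
facet normal -0.065 -0.974 0.216
outer loop
vertex 0.665 3.082 -2.435
vertex 1.019 3.139 -2.07
vertex -0.743 3.542 -0.782
endloop
endfacet
facet normal 0.713 0.045 -0.700
outer loop
vertex 1.019 3.139 -2.07
vertex 0.783 3.638 -2.278
vertex 1.196 3.572 -1.862
endloop
endfacet
facet normal 0.420 -0.527 0.739
outer loop
vertex 1.019 3.139 -2.07
vertex 1.196 3.572 -1.862
vertex -0.743 3.542 -0.782
endloop
endfacet
facet normal 0.142 -0.945 -0.293
outer loop
vertex 3.56 3.473 0.842
vertex 3.17 3.147 1.703
vertex 2.577 3.303 0.913
endloop
endfacet
facet normal -0.117 0.278 -0.953
outer loop
vertex 3.56 3.473 0.842
vertex 2.577 3.303 0.913
vertex 3.339 4.938 1.296
endloop
endfacet
facet normal -0.117 0.278 -0.953
outer loop
vertex 3.339 4.938 1.296
vertex 2.577 3.303 0.913
vertex 2.357 4.768 1.367
endloop
endfacet
facet normal -0.143 0.946 0.293
outer loop
vertex 3.339 4.938 1.296
vertex 2.357 4.768 1.367
vertex 2.95 4.613 2.157
endloop
endfacet
facet normal 0.142 -0.945 -0.294
outer loop
vertex 2.577 3.303 0.913
vertex 3.17 3.147 1.703
vertex 2.188 2.977 1.774
endloop
endfacet
facet normal -0.910 -0.008 -0.414
outer loop
vertex 2.577 3.303 0.913
vertex 2.188 2.977 1.774
vertex 2.357 4.768 1.367
endloop
endfacet
facet normal -0.910 -0.009 -0.415
outer loop
vertex 2.357 4.768 1.367
vertex 2.188 2.977 1.774
vertex 1.967 4.443 2.228
endloop
endfacet
facet normal -0.142 0.946 0.292
outer loop
vertex 2.357 4.768 1.367
vertex 1.967 4.443 2.228
vertex 2.95 4.613 2.157
endloop
endfacet
facet normal 0.143 -0.946 -0.293
outer loop
vertex 2.188 2.977 1.774
vertex 3.17 3.147 1.703
vertex 2.781 2.822 2.564
endloop
endfacet
facet normal -0.792 -0.286 0.539
outer loop
vertex 2.188 2.977 1.774
vertex 2.781 2.822 2.564
vertex 1.967 4.443 2.228
endloop
endfacet
facet normal -0.793 -0.286 0.538
outer loop
vertex 1.967 4.443 2.228
vertex 2.781 2.822 2.564
vertex 2.56 4.287 3.018
endloop
endfacet
facet normal -0.142 0.945 0.293
outer loop
vertex 1.967 4.443 2.228
vertex 2.56 4.287 3.018
vertex 2.95 4.613 2.157
endloop
endfacet
facet normal 0.143 -0.946 -0.293
outer loop
vertex 2.781 2.822 2.564
vertex 3.17 3.147 1.703
vertex 3.763 2.992 2.493
endloop
endfacet
facet normal 0.117 -0.278 0.953
outer loop
vertex 2.781 2.822 2.564
vertex 3.763 2.992 2.493
vertex 2.56 4.287 3.018
endloop
endfacet
facet normal 0.117 -0.278 0.953
outer loop
vertex 2.56 4.287 3.018
vertex 3.763 2.992 2.493
vertex 3.543 4.457 2.947
endloop
endfacet
facet normal -0.142 0.945 0.293
outer loop
vertex 2.56 4.287 3.018
vertex 3.543 4.457 2.947
vertex 2.95 4.613 2.157
endloop
endfacet
facet normal 0.142 -0.946 -0.292
outer loop
vertex 3.763 2.992 2.493
vertex 3.17 3.147 1.703
vertex 4.153 3.317 1.632
endloop
endfacet
facet normal 0.910 0.008 0.415
outer loop
vertex 3.763 2.992 2.493
vertex 4.153 3.317 1.632
vertex 3.543 4.457 2.947
endloop
endfacet
facet normal 0.910 0.009 0.414
outer loop
vertex 3.543 4.457 2.947
vertex 4.153 3.317 1.632
vertex 3.932 4.783 2.086
endloop
endfacet
facet normal -0.142 0.945 0.294
outer loop
vertex 3.543 4.457 2.947
vertex 3.932 4.783 2.086
vertex 2.95 4.613 2.157
endloop
endfacet
facet normal 0.142 -0.945 -0.293
outer loop
vertex 4.153 3.317 1.632
vertex 3.17 3.147 1.703
vertex 3.56 3.473 0.842
endloop
endfacet
facet normal 0.793 0.286 -0.538
outer loop
vertex 4.153 3.317 1.632
vertex 3.56 3.473 0.842
vertex 3.932 4.783 2.086
endloop
endfacet
facet normal 0.792 0.286 -0.539
outer loop
vertex 3.932 4.783 2.086
vertex 3.56 3.473 0.842
vertex 3.339 4.938 1.296
endloop
endfacet
facet normal -0.143 0.946 0.293
outer loop
vertex 3.932 4.783 2.086
vertex 3.339 4.938 1.296
vertex 2.95 4.613 2.157
endloop
endfacet

endsolid


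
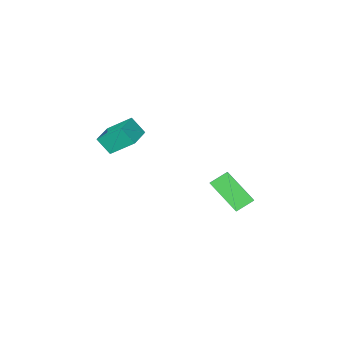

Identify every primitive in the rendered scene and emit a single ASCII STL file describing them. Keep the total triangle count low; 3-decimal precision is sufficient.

solid 
facet normal -0.846 0.151 0.511
outer loop
vertex -1.496 3.499 -2.015
vertex -2.06 5.006 -3.396
vertex -2.263 2.359 -2.948
endloop
endfacet
facet normal 0.265 -0.711 0.651
outer loop
vertex -1.34 2.194 -3.504
vertex -1.496 3.499 -2.015
vertex -2.263 2.359 -2.948
endloop
endfacet
facet normal -0.846 0.151 0.511
outer loop
vertex -2.263 2.359 -2.948
vertex -2.06 5.006 -3.396
vertex -2.826 3.866 -4.328
endloop
endfacet
facet normal -0.461 -0.687 -0.562
outer loop
vertex -2.826 3.866 -4.328
vertex -1.34 2.194 -3.504
vertex -2.263 2.359 -2.948
endloop
endfacet
facet normal 0.461 0.687 0.562
outer loop
vertex -1.496 3.499 -2.015
vertex -1.137 4.841 -3.952
vertex -2.06 5.006 -3.396
endloop
endfacet
facet normal 0.266 -0.711 0.651
outer loop
vertex -0.574 3.334 -2.572
vertex -1.496 3.499 -2.015
vertex -1.34 2.194 -3.504
endloop
endfacet
facet normal 0.462 0.687 0.561
outer loop
vertex -0.574 3.334 -2.572
vertex -1.137 4.841 -3.952
vertex -1.496 3.499 -2.015
endloop
endfacet
facet normal -0.265 0.711 -0.651
outer loop
vertex -2.06 5.006 -3.396
vertex -1.137 4.841 -3.952
vertex -2.826 3.866 -4.328
endloop
endfacet
facet normal -0.462 -0.687 -0.561
outer loop
vertex -1.904 3.701 -4.885
vertex -1.34 2.194 -3.504
vertex -2.826 3.866 -4.328
endloop
endfacet
facet normal -0.266 0.711 -0.651
outer loop
vertex -2.826 3.866 -4.328
vertex -1.137 4.841 -3.952
vertex -1.904 3.701 -4.885
endloop
endfacet
facet normal 0.846 -0.151 -0.511
outer loop
vertex -1.904 3.701 -4.885
vertex -0.574 3.334 -2.572
vertex -1.34 2.194 -3.504
endloop
endfacet
facet normal 0.846 -0.151 -0.511
outer loop
vertex -1.137 4.841 -3.952
vertex -0.574 3.334 -2.572
vertex -1.904 3.701 -4.885
endloop
endfacet
facet normal -0.364 0.513 -0.777
outer loop
vertex 0.049 -1.661 -1.466
vertex 1.149 -0.812 -1.421
vertex 0.889 -2.693 -2.54
endloop
endfacet
facet normal -0.791 -0.610 -0.032
outer loop
vertex 1.311 -3.288 -1.639
vertex 0.049 -1.661 -1.466
vertex 0.889 -2.693 -2.54
endloop
endfacet
facet normal -0.365 0.513 -0.777
outer loop
vertex 0.889 -2.693 -2.54
vertex 1.149 -0.812 -1.421
vertex 1.988 -1.844 -2.496
endloop
endfacet
facet normal 0.491 -0.603 -0.628
outer loop
vertex 1.988 -1.844 -2.496
vertex 1.311 -3.288 -1.639
vertex 0.889 -2.693 -2.54
endloop
endfacet
facet normal -0.491 0.603 0.628
outer loop
vertex 0.049 -1.661 -1.466
vertex 1.571 -1.407 -0.52
vertex 1.149 -0.812 -1.421
endloop
endfacet
facet normal -0.791 -0.610 -0.032
outer loop
vertex 0.472 -2.256 -0.564
vertex 0.049 -1.661 -1.466
vertex 1.311 -3.288 -1.639
endloop
endfacet
facet normal -0.491 0.603 0.628
outer loop
vertex 0.472 -2.256 -0.564
vertex 1.571 -1.407 -0.52
vertex 0.049 -1.661 -1.466
endloop
endfacet
facet normal 0.792 0.610 0.032
outer loop
vertex 1.149 -0.812 -1.421
vertex 1.571 -1.407 -0.52
vertex 1.988 -1.844 -2.496
endloop
endfacet
facet normal 0.491 -0.603 -0.628
outer loop
vertex 2.411 -2.439 -1.594
vertex 1.311 -3.288 -1.639
vertex 1.988 -1.844 -2.496
endloop
endfacet
facet normal 0.791 0.611 0.032
outer loop
vertex 1.988 -1.844 -2.496
vertex 1.571 -1.407 -0.52
vertex 2.411 -2.439 -1.594
endloop
endfacet
facet normal 0.364 -0.513 0.777
outer loop
vertex 2.411 -2.439 -1.594
vertex 0.472 -2.256 -0.564
vertex 1.311 -3.288 -1.639
endloop
endfacet
facet normal 0.365 -0.512 0.778
outer loop
vertex 1.571 -1.407 -0.52
vertex 0.472 -2.256 -0.564
vertex 2.411 -2.439 -1.594
endloop
endfacet

endsolid
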